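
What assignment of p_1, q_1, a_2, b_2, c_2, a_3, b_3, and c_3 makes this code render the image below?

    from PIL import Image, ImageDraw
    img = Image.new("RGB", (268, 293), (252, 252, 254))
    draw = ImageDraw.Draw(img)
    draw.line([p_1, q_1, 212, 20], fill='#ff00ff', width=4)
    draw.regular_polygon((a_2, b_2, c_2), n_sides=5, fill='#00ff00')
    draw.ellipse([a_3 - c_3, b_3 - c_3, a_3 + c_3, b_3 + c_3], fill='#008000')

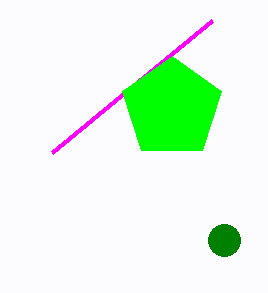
p_1 = 52; q_1 = 152; a_2 = 172; b_2 = 108; c_2 = 52; a_3 = 224; b_3 = 240; c_3 = 16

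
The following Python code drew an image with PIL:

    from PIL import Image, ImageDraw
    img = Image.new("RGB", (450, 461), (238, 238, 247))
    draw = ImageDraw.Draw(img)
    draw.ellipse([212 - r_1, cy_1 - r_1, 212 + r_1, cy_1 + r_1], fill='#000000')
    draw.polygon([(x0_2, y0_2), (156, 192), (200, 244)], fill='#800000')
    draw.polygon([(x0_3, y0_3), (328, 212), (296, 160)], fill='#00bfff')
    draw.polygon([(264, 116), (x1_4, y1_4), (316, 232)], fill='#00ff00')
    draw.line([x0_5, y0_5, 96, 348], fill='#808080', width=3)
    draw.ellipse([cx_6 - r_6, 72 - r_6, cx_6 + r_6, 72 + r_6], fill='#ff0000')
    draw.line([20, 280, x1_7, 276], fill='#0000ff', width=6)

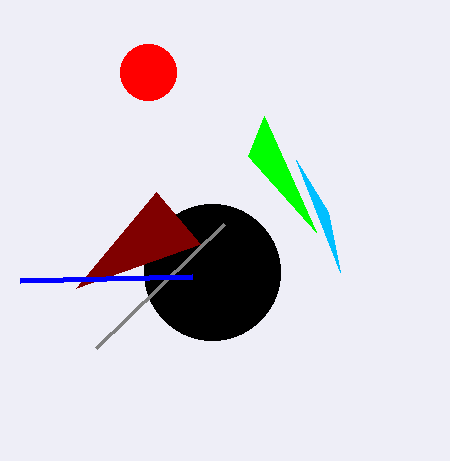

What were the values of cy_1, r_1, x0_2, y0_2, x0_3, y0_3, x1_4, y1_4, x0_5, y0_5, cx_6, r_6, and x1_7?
cy_1 = 272; r_1 = 68; x0_2 = 76; y0_2 = 288; x0_3 = 340; y0_3 = 272; x1_4 = 248; y1_4 = 156; x0_5 = 224; y0_5 = 224; cx_6 = 148; r_6 = 28; x1_7 = 192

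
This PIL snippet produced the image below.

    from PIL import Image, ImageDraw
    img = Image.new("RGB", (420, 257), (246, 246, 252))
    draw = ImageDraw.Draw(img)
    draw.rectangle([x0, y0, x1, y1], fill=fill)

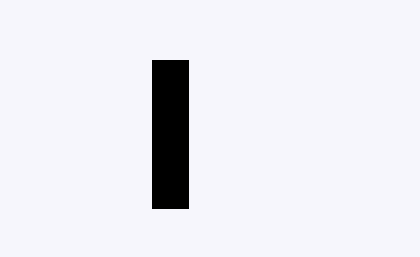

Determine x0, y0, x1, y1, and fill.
x0 = 152; y0 = 60; x1 = 188; y1 = 208; fill = 'black'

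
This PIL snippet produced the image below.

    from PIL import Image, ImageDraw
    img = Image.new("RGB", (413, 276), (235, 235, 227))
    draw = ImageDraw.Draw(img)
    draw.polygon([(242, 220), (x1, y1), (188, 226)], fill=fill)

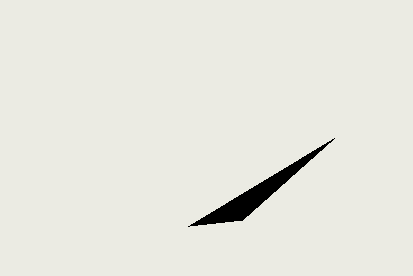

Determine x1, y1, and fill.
x1 = 334
y1 = 138
fill = 'black'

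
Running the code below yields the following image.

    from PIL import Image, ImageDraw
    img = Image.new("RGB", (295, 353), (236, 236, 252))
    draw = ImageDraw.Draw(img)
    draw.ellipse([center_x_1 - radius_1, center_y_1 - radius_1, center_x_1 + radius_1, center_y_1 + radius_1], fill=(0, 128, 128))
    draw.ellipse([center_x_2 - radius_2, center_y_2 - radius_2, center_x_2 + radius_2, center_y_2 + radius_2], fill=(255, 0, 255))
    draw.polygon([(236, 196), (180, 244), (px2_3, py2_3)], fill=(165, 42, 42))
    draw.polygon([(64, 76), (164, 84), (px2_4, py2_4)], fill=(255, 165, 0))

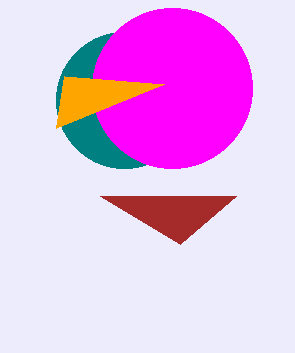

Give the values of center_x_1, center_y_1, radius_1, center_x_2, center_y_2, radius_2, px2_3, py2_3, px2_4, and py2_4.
center_x_1 = 124
center_y_1 = 100
radius_1 = 68
center_x_2 = 172
center_y_2 = 88
radius_2 = 80
px2_3 = 100
py2_3 = 196
px2_4 = 56
py2_4 = 128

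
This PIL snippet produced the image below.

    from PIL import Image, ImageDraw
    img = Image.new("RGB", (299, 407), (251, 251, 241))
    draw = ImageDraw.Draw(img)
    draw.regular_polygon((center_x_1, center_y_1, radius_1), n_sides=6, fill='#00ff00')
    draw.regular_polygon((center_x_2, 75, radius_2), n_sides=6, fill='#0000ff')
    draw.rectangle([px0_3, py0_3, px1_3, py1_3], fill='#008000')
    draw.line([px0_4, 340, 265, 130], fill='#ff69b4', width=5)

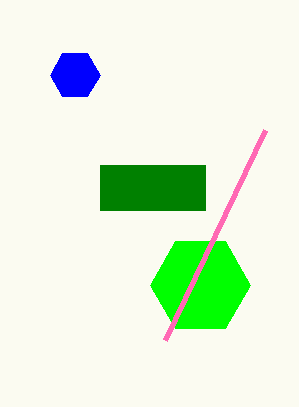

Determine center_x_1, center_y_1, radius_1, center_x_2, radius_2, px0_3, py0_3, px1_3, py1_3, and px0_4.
center_x_1 = 200, center_y_1 = 285, radius_1 = 50, center_x_2 = 75, radius_2 = 25, px0_3 = 100, py0_3 = 165, px1_3 = 205, py1_3 = 210, px0_4 = 165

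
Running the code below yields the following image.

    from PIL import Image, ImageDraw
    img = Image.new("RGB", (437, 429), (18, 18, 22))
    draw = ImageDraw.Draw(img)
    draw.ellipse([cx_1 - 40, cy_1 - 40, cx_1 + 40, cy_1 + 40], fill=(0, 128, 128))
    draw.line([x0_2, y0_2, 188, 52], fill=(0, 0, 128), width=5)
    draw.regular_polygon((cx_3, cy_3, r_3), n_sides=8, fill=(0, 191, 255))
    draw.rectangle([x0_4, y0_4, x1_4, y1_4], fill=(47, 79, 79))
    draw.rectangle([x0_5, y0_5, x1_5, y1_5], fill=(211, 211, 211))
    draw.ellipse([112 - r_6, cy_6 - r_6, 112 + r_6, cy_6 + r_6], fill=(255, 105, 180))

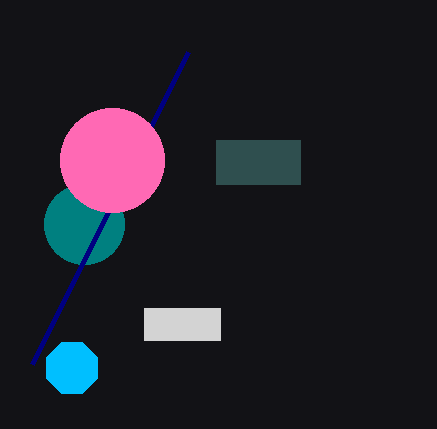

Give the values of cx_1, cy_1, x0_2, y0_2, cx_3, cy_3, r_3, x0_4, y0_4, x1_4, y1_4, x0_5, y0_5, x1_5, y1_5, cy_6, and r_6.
cx_1 = 84; cy_1 = 224; x0_2 = 32; y0_2 = 364; cx_3 = 72; cy_3 = 368; r_3 = 28; x0_4 = 216; y0_4 = 140; x1_4 = 300; y1_4 = 184; x0_5 = 144; y0_5 = 308; x1_5 = 220; y1_5 = 340; cy_6 = 160; r_6 = 52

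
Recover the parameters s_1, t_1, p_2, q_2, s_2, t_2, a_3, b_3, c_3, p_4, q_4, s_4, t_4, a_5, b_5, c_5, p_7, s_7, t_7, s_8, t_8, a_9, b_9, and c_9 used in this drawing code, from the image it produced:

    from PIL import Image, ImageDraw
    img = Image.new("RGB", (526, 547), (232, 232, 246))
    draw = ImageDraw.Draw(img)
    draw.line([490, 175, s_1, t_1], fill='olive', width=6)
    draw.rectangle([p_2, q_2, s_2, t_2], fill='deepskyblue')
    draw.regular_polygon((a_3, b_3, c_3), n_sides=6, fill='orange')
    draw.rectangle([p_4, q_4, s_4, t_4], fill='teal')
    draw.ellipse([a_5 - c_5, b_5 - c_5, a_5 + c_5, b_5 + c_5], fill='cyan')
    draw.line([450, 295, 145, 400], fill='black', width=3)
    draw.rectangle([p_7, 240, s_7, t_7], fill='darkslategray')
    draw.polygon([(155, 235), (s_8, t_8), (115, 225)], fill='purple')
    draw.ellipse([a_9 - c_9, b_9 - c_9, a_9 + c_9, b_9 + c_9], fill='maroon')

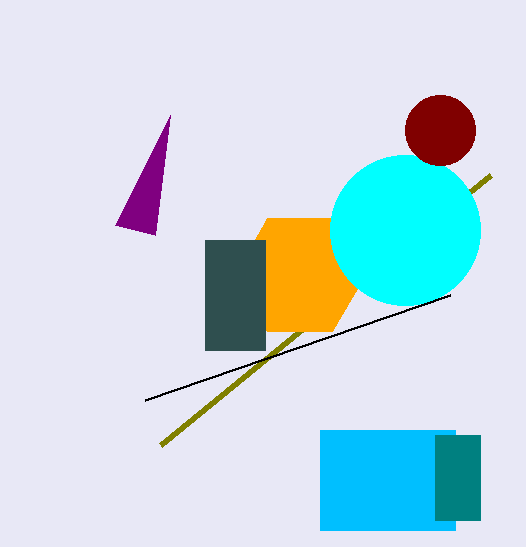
s_1 = 160
t_1 = 445
p_2 = 320
q_2 = 430
s_2 = 455
t_2 = 530
a_3 = 300
b_3 = 275
c_3 = 65
p_4 = 435
q_4 = 435
s_4 = 480
t_4 = 520
a_5 = 405
b_5 = 230
c_5 = 75
p_7 = 205
s_7 = 265
t_7 = 350
s_8 = 170
t_8 = 115
a_9 = 440
b_9 = 130
c_9 = 35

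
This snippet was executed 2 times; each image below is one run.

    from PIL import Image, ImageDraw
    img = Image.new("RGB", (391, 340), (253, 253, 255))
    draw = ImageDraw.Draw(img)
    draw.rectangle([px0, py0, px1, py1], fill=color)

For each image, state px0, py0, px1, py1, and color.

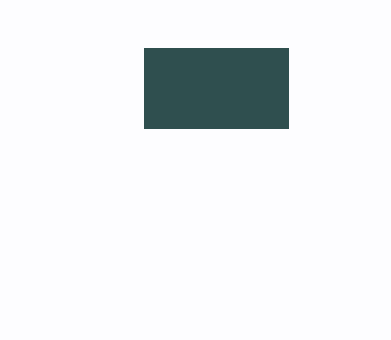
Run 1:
px0 = 144; py0 = 48; px1 = 288; py1 = 128; color = 'darkslategray'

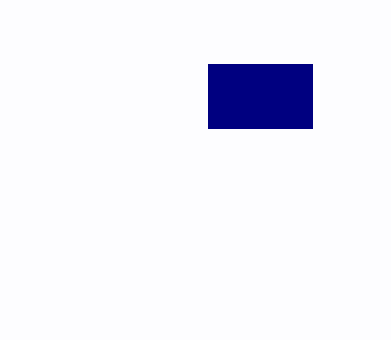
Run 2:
px0 = 208
py0 = 64
px1 = 312
py1 = 128
color = 'navy'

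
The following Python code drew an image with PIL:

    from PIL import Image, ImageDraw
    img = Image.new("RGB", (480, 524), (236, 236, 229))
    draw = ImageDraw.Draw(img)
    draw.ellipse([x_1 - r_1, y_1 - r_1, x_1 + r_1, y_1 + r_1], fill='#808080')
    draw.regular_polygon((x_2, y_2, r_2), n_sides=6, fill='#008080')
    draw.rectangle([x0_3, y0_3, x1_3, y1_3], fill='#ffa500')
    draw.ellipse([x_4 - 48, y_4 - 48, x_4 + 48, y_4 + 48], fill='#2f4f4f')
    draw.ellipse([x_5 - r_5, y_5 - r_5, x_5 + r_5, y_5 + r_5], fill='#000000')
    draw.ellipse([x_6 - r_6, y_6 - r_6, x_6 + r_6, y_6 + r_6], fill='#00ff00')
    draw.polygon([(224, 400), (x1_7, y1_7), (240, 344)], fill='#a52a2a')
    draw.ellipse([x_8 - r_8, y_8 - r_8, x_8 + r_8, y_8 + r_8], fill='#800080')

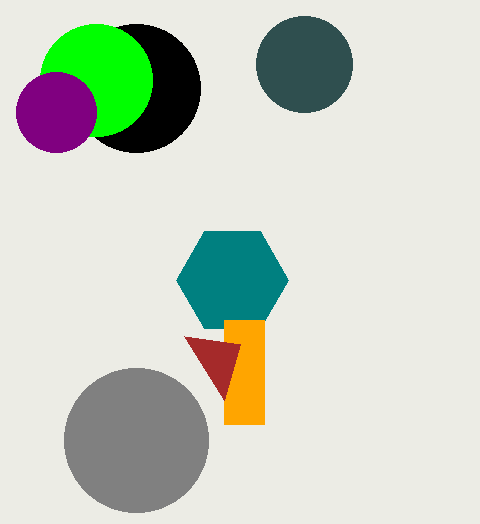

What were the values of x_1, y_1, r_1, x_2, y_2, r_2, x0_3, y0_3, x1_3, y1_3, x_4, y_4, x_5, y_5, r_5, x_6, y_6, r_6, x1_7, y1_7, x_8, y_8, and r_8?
x_1 = 136; y_1 = 440; r_1 = 72; x_2 = 232; y_2 = 280; r_2 = 56; x0_3 = 224; y0_3 = 320; x1_3 = 264; y1_3 = 424; x_4 = 304; y_4 = 64; x_5 = 136; y_5 = 88; r_5 = 64; x_6 = 96; y_6 = 80; r_6 = 56; x1_7 = 184; y1_7 = 336; x_8 = 56; y_8 = 112; r_8 = 40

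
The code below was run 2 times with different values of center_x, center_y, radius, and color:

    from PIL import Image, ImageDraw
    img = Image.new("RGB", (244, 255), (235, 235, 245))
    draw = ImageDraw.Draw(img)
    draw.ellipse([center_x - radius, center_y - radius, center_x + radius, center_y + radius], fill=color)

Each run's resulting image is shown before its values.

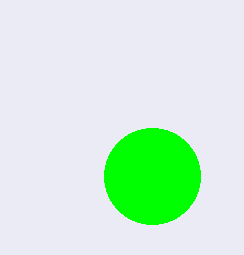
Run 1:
center_x = 152; center_y = 176; radius = 48; color = 'lime'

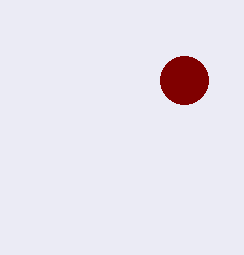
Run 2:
center_x = 184
center_y = 80
radius = 24
color = 'maroon'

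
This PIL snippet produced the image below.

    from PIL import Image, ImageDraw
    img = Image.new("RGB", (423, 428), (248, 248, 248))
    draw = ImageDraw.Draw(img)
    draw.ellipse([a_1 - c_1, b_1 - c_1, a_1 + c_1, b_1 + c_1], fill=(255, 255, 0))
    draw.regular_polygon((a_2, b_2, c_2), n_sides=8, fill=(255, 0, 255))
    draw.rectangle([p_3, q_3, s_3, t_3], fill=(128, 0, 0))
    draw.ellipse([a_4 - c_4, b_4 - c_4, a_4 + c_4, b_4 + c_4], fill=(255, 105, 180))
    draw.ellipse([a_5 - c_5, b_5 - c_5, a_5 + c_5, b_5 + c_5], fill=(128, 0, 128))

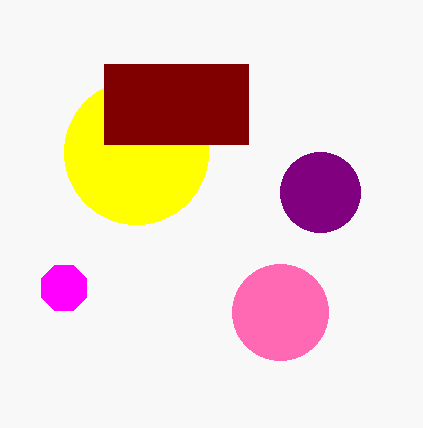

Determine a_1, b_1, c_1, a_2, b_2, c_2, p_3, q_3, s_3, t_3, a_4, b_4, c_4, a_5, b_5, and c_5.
a_1 = 136
b_1 = 152
c_1 = 72
a_2 = 64
b_2 = 288
c_2 = 24
p_3 = 104
q_3 = 64
s_3 = 248
t_3 = 144
a_4 = 280
b_4 = 312
c_4 = 48
a_5 = 320
b_5 = 192
c_5 = 40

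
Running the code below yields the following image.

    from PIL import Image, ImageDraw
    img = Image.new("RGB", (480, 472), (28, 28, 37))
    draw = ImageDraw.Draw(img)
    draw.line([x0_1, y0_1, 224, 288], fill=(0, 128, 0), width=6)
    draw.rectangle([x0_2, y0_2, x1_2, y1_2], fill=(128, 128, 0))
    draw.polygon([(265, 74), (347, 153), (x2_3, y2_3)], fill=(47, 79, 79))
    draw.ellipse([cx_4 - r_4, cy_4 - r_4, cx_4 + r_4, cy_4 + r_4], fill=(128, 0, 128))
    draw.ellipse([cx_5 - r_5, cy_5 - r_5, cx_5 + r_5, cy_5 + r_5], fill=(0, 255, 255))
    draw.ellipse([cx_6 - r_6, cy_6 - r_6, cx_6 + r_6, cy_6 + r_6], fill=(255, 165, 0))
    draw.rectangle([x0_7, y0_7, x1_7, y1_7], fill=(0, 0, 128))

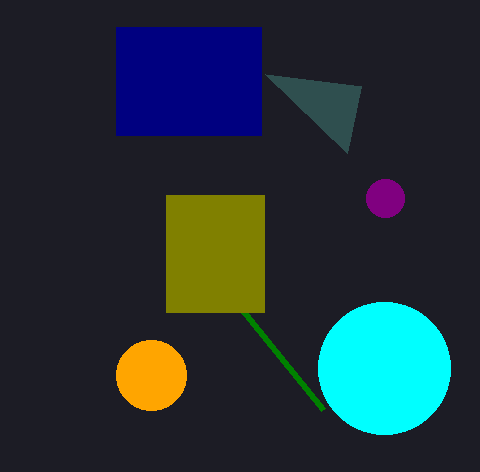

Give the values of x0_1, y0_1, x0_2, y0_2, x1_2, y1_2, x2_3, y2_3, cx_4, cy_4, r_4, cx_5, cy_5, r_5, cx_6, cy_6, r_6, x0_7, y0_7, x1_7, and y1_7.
x0_1 = 323; y0_1 = 410; x0_2 = 166; y0_2 = 195; x1_2 = 264; y1_2 = 312; x2_3 = 361; y2_3 = 86; cx_4 = 385; cy_4 = 198; r_4 = 19; cx_5 = 384; cy_5 = 368; r_5 = 66; cx_6 = 151; cy_6 = 375; r_6 = 35; x0_7 = 116; y0_7 = 27; x1_7 = 261; y1_7 = 135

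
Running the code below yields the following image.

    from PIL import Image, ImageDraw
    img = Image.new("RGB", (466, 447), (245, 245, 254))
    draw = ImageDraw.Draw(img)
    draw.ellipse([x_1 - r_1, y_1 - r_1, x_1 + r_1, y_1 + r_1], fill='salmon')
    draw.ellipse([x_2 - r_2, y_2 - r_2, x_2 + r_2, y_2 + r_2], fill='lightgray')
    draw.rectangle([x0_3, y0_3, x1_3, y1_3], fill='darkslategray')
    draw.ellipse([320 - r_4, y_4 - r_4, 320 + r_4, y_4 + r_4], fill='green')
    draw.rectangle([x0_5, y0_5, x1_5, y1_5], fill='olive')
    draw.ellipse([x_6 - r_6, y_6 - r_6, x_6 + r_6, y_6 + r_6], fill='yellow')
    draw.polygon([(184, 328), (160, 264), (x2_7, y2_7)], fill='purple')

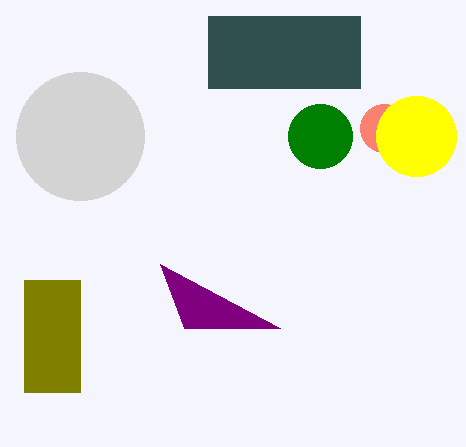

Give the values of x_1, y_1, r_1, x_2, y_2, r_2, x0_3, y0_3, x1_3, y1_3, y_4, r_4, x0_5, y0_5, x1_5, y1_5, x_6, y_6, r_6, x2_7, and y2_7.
x_1 = 384; y_1 = 128; r_1 = 24; x_2 = 80; y_2 = 136; r_2 = 64; x0_3 = 208; y0_3 = 16; x1_3 = 360; y1_3 = 88; y_4 = 136; r_4 = 32; x0_5 = 24; y0_5 = 280; x1_5 = 80; y1_5 = 392; x_6 = 416; y_6 = 136; r_6 = 40; x2_7 = 280; y2_7 = 328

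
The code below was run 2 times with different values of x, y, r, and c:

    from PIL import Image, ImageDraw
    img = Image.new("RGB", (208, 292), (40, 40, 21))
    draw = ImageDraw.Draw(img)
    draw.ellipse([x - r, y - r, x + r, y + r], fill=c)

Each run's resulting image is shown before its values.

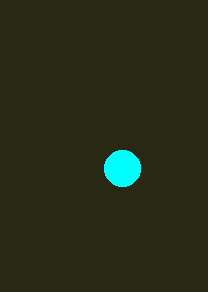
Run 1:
x = 122
y = 168
r = 18
c = 'cyan'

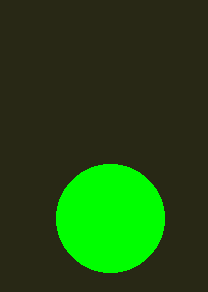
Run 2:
x = 110, y = 218, r = 54, c = 'lime'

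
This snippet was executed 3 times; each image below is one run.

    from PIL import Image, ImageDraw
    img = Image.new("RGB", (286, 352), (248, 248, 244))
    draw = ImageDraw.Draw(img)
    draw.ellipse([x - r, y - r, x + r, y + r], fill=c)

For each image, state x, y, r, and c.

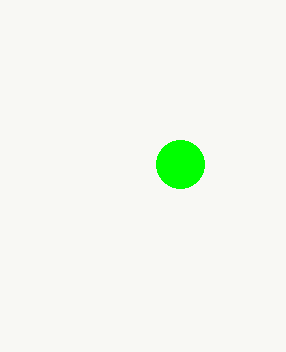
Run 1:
x = 180, y = 164, r = 24, c = 'lime'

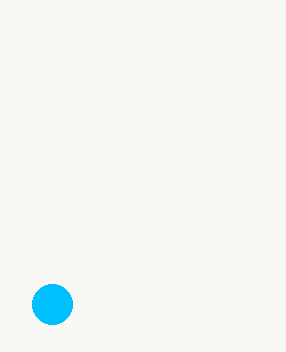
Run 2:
x = 52; y = 304; r = 20; c = 'deepskyblue'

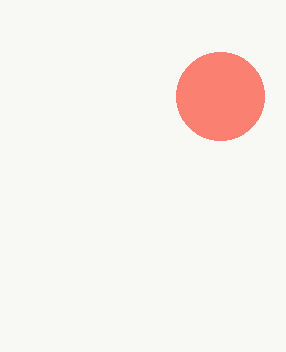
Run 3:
x = 220
y = 96
r = 44
c = 'salmon'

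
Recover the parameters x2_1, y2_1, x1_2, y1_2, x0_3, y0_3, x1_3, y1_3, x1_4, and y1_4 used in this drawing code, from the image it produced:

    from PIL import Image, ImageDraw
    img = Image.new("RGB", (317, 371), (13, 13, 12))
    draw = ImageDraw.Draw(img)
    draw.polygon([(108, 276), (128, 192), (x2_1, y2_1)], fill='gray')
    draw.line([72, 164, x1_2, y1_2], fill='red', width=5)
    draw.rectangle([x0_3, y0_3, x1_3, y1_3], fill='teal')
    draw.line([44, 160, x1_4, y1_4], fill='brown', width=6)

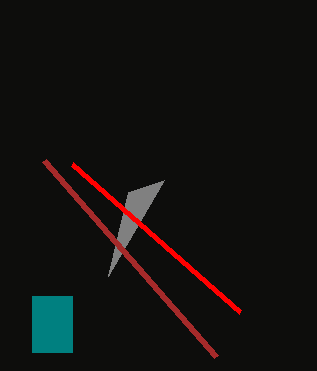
x2_1 = 164
y2_1 = 180
x1_2 = 240
y1_2 = 312
x0_3 = 32
y0_3 = 296
x1_3 = 72
y1_3 = 352
x1_4 = 216
y1_4 = 356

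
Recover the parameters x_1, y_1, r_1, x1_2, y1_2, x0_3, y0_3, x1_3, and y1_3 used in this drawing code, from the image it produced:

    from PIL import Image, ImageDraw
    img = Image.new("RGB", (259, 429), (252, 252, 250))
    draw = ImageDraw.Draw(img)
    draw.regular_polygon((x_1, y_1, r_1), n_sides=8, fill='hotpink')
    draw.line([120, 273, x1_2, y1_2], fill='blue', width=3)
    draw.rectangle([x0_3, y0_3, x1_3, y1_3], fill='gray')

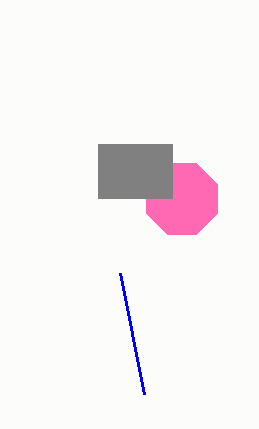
x_1 = 182
y_1 = 199
r_1 = 38
x1_2 = 144
y1_2 = 394
x0_3 = 98
y0_3 = 144
x1_3 = 172
y1_3 = 198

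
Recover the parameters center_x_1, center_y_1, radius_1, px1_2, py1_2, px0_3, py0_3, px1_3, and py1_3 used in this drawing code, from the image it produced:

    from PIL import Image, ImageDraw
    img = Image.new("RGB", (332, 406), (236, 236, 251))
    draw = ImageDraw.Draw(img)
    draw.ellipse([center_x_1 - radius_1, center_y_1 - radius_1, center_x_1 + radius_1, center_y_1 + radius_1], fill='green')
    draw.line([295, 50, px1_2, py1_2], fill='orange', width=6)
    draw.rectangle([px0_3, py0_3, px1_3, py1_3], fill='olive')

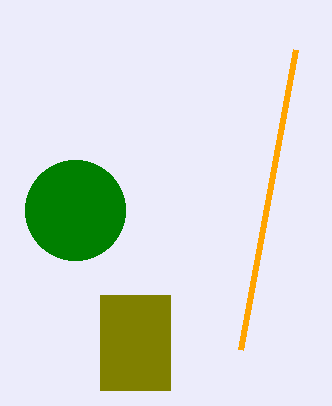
center_x_1 = 75; center_y_1 = 210; radius_1 = 50; px1_2 = 240; py1_2 = 350; px0_3 = 100; py0_3 = 295; px1_3 = 170; py1_3 = 390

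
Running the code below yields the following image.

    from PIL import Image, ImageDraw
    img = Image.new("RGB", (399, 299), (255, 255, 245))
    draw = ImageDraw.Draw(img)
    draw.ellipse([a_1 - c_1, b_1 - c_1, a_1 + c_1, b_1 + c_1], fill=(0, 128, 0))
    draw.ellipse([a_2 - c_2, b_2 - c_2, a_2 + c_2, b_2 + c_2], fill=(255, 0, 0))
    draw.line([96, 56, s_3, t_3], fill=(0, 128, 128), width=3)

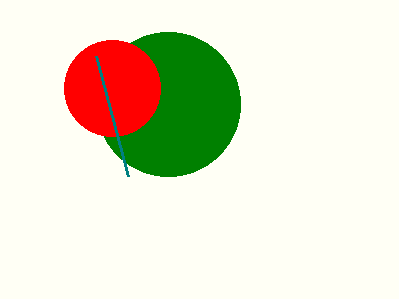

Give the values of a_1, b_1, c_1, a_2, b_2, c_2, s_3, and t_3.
a_1 = 168; b_1 = 104; c_1 = 72; a_2 = 112; b_2 = 88; c_2 = 48; s_3 = 128; t_3 = 176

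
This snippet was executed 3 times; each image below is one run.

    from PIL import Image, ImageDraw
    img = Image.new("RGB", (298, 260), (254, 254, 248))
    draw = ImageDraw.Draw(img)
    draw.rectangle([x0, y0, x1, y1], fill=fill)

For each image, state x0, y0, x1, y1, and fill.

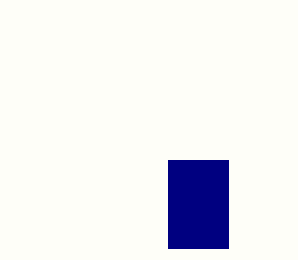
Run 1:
x0 = 168; y0 = 160; x1 = 228; y1 = 248; fill = 'navy'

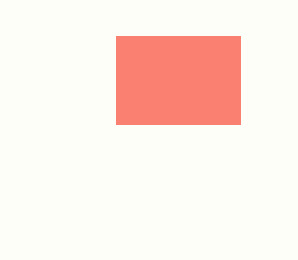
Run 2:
x0 = 116, y0 = 36, x1 = 240, y1 = 124, fill = 'salmon'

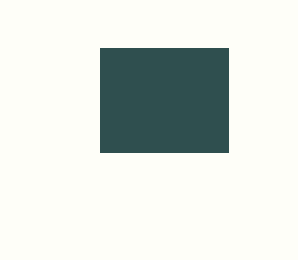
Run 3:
x0 = 100; y0 = 48; x1 = 228; y1 = 152; fill = 'darkslategray'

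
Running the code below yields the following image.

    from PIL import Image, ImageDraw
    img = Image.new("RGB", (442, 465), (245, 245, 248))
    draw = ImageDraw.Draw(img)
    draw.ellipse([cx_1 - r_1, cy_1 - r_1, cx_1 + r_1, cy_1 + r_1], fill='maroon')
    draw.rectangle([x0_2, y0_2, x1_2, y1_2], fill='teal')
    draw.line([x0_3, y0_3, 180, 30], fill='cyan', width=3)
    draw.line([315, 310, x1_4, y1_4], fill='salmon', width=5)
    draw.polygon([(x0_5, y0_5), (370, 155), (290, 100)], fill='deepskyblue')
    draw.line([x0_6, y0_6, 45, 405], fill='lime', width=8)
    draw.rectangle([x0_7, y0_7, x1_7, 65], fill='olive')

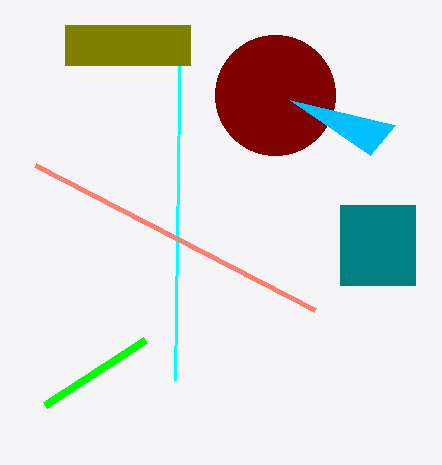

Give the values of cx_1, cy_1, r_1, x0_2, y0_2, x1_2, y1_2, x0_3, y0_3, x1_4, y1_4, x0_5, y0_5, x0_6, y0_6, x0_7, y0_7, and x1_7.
cx_1 = 275
cy_1 = 95
r_1 = 60
x0_2 = 340
y0_2 = 205
x1_2 = 415
y1_2 = 285
x0_3 = 175
y0_3 = 380
x1_4 = 35
y1_4 = 165
x0_5 = 395
y0_5 = 125
x0_6 = 145
y0_6 = 340
x0_7 = 65
y0_7 = 25
x1_7 = 190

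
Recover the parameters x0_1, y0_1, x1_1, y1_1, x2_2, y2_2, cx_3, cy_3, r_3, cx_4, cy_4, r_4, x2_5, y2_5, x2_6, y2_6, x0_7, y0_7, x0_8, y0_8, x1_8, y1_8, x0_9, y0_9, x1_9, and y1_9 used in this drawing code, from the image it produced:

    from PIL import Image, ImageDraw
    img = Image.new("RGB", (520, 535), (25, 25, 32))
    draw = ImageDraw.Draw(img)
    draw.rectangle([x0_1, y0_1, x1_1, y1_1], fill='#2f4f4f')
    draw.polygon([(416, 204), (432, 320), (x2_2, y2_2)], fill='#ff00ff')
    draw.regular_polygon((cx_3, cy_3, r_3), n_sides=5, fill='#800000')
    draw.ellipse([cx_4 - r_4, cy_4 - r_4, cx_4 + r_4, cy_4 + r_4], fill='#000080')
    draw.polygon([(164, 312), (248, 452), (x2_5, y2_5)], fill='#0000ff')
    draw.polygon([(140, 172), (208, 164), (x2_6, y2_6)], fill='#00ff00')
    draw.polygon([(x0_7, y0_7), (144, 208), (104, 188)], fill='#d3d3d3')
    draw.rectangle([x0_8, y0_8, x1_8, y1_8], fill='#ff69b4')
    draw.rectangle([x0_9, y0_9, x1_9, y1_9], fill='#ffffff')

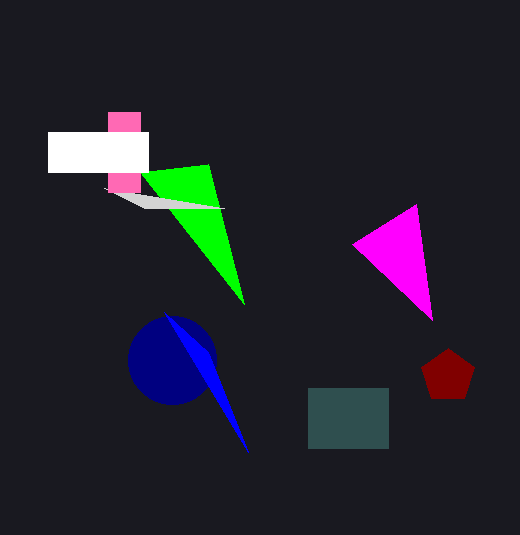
x0_1 = 308; y0_1 = 388; x1_1 = 388; y1_1 = 448; x2_2 = 352; y2_2 = 244; cx_3 = 448; cy_3 = 376; r_3 = 28; cx_4 = 172; cy_4 = 360; r_4 = 44; x2_5 = 208; y2_5 = 352; x2_6 = 244; y2_6 = 304; x0_7 = 224; y0_7 = 208; x0_8 = 108; y0_8 = 112; x1_8 = 140; y1_8 = 192; x0_9 = 48; y0_9 = 132; x1_9 = 148; y1_9 = 172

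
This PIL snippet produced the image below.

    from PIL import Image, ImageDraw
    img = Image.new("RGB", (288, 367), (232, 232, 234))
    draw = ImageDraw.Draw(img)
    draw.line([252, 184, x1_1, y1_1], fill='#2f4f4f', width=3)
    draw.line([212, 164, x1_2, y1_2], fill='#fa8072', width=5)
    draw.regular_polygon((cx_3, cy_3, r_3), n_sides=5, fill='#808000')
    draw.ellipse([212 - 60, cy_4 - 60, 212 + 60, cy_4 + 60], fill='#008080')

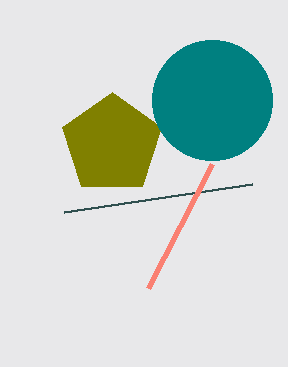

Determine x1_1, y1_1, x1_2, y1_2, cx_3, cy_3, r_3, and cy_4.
x1_1 = 64, y1_1 = 212, x1_2 = 148, y1_2 = 288, cx_3 = 112, cy_3 = 144, r_3 = 52, cy_4 = 100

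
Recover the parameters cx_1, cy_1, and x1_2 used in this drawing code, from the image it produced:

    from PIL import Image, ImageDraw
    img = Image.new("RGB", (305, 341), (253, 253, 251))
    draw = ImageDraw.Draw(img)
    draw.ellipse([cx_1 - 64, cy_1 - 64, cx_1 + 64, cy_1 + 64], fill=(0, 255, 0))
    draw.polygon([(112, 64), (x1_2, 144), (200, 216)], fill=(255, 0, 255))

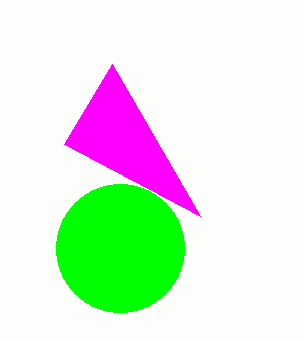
cx_1 = 120
cy_1 = 248
x1_2 = 64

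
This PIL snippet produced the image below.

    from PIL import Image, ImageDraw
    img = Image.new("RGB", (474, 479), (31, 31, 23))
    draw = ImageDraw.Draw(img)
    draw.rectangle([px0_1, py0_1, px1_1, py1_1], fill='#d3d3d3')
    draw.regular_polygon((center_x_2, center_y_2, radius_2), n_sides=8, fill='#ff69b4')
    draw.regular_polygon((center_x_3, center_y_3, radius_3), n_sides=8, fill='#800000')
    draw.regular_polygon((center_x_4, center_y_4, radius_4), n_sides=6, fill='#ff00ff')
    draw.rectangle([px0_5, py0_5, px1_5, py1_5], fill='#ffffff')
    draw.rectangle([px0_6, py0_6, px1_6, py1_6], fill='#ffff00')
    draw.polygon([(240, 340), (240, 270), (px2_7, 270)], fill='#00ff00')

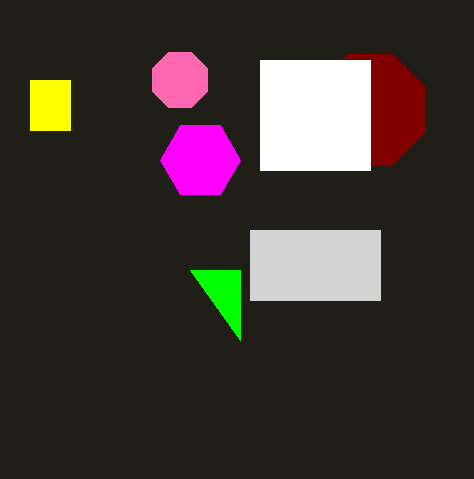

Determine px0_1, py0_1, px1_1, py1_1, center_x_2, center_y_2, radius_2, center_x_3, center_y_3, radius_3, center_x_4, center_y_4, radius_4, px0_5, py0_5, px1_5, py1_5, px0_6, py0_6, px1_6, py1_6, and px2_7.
px0_1 = 250, py0_1 = 230, px1_1 = 380, py1_1 = 300, center_x_2 = 180, center_y_2 = 80, radius_2 = 30, center_x_3 = 370, center_y_3 = 110, radius_3 = 60, center_x_4 = 200, center_y_4 = 160, radius_4 = 40, px0_5 = 260, py0_5 = 60, px1_5 = 370, py1_5 = 170, px0_6 = 30, py0_6 = 80, px1_6 = 70, py1_6 = 130, px2_7 = 190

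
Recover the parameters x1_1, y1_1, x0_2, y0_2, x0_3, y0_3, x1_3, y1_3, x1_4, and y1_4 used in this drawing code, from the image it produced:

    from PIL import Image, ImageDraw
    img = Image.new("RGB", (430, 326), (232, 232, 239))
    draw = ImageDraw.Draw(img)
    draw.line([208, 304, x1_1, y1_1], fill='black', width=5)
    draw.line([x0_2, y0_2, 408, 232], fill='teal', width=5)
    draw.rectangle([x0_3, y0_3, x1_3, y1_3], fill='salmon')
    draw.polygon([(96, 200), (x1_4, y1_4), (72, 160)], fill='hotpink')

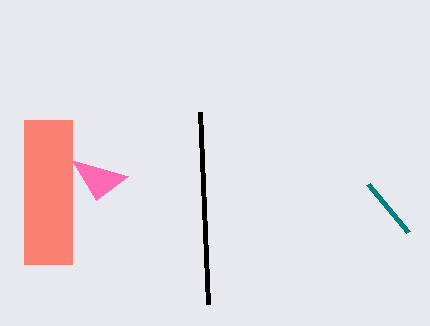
x1_1 = 200, y1_1 = 112, x0_2 = 368, y0_2 = 184, x0_3 = 24, y0_3 = 120, x1_3 = 72, y1_3 = 264, x1_4 = 128, y1_4 = 176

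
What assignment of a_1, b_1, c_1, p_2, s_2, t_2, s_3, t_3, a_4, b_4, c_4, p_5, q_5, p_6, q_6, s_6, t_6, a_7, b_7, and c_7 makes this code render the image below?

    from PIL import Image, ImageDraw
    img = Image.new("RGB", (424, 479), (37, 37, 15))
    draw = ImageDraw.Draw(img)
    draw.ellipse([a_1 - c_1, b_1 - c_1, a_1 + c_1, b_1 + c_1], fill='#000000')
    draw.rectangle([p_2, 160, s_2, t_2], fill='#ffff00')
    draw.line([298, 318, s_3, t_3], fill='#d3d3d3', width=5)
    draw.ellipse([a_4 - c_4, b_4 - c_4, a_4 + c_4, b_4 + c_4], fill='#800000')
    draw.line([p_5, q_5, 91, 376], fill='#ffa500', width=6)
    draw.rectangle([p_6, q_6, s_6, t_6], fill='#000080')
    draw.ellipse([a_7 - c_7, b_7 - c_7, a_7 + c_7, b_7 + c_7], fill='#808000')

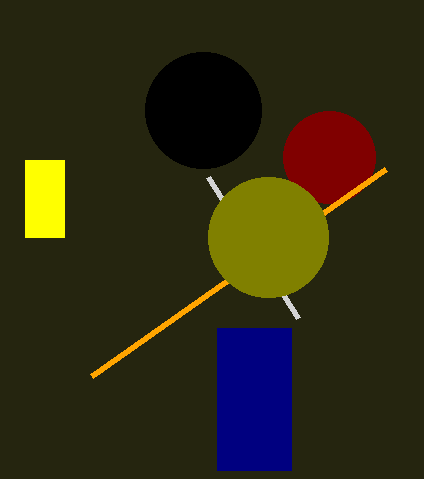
a_1 = 203; b_1 = 110; c_1 = 58; p_2 = 25; s_2 = 64; t_2 = 237; s_3 = 208; t_3 = 177; a_4 = 329; b_4 = 157; c_4 = 46; p_5 = 385; q_5 = 169; p_6 = 217; q_6 = 328; s_6 = 291; t_6 = 470; a_7 = 268; b_7 = 237; c_7 = 60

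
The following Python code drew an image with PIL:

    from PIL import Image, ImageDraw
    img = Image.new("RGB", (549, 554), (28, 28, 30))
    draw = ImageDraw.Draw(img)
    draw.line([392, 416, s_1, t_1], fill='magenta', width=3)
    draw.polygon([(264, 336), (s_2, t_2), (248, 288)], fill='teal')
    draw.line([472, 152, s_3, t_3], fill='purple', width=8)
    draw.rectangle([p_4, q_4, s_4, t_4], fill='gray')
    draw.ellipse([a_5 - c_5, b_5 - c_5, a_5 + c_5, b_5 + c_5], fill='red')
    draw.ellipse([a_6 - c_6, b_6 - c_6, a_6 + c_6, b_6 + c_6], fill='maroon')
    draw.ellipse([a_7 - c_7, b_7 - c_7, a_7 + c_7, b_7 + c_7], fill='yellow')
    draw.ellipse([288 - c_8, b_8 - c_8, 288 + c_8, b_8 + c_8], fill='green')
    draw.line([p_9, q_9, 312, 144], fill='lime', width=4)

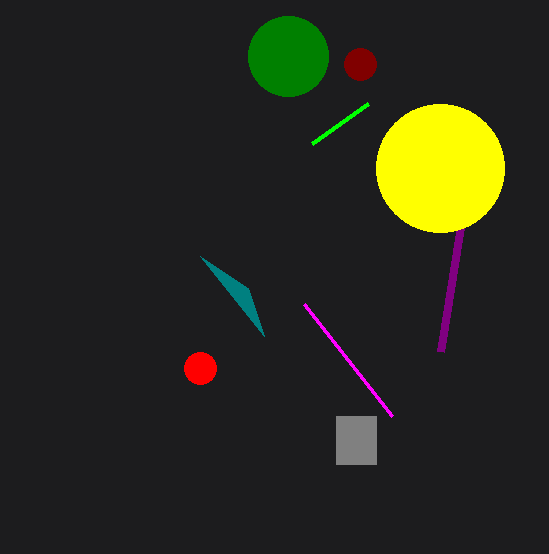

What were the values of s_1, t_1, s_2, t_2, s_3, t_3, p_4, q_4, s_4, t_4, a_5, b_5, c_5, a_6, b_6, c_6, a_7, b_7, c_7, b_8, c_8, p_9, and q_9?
s_1 = 304; t_1 = 304; s_2 = 200; t_2 = 256; s_3 = 440; t_3 = 352; p_4 = 336; q_4 = 416; s_4 = 376; t_4 = 464; a_5 = 200; b_5 = 368; c_5 = 16; a_6 = 360; b_6 = 64; c_6 = 16; a_7 = 440; b_7 = 168; c_7 = 64; b_8 = 56; c_8 = 40; p_9 = 368; q_9 = 104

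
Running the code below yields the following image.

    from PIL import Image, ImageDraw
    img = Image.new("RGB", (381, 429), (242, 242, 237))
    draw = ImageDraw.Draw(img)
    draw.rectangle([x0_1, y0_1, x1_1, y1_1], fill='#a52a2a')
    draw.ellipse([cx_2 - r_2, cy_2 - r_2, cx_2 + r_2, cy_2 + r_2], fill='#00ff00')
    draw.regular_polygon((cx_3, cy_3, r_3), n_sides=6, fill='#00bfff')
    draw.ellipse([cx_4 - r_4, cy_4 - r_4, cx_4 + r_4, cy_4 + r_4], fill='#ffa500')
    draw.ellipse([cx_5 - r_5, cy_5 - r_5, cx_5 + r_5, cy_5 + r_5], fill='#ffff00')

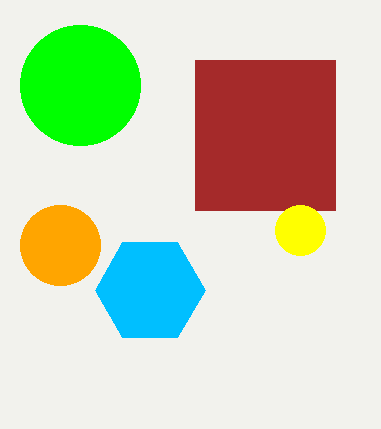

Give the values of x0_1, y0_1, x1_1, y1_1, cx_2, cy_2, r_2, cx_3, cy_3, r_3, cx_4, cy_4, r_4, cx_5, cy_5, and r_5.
x0_1 = 195; y0_1 = 60; x1_1 = 335; y1_1 = 210; cx_2 = 80; cy_2 = 85; r_2 = 60; cx_3 = 150; cy_3 = 290; r_3 = 55; cx_4 = 60; cy_4 = 245; r_4 = 40; cx_5 = 300; cy_5 = 230; r_5 = 25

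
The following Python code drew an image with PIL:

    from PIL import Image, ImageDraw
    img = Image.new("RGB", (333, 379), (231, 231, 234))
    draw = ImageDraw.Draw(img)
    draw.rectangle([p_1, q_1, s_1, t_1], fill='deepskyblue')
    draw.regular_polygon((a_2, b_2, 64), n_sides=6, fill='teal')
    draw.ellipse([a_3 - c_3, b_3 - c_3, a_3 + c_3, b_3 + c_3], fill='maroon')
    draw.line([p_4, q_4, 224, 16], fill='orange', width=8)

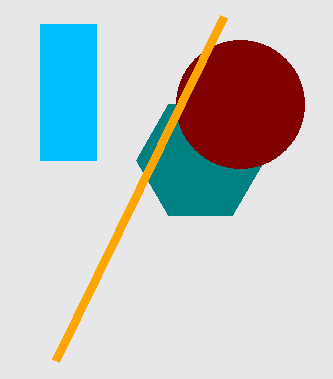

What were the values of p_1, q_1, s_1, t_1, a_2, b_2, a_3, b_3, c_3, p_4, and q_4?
p_1 = 40; q_1 = 24; s_1 = 96; t_1 = 160; a_2 = 200; b_2 = 160; a_3 = 240; b_3 = 104; c_3 = 64; p_4 = 56; q_4 = 360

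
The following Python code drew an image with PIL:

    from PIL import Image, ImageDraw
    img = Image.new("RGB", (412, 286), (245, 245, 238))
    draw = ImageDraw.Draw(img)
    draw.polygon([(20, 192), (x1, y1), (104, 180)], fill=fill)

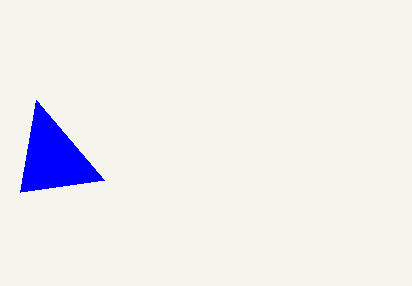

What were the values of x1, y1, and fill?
x1 = 36; y1 = 100; fill = 'blue'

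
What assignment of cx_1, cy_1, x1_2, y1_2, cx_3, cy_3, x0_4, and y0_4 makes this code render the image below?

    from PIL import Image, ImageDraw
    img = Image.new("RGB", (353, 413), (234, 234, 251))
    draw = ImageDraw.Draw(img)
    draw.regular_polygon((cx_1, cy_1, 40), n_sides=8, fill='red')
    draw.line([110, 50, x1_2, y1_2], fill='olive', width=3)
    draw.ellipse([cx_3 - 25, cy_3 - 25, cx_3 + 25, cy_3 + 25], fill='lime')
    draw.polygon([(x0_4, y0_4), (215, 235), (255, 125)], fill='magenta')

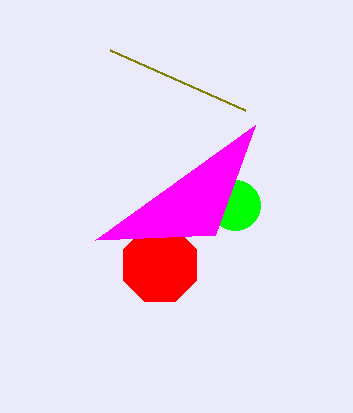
cx_1 = 160, cy_1 = 265, x1_2 = 245, y1_2 = 110, cx_3 = 235, cy_3 = 205, x0_4 = 95, y0_4 = 240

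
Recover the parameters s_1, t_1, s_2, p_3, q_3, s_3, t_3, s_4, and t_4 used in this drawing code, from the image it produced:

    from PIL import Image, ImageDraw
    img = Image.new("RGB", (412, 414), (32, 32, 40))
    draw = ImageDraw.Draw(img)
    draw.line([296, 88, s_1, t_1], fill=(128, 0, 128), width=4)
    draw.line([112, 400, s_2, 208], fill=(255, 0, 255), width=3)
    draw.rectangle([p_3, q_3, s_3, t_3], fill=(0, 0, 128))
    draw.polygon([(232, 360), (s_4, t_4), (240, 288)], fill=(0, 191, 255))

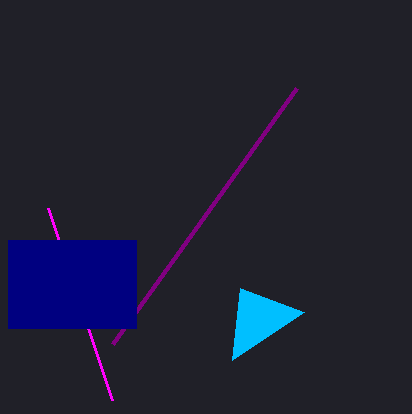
s_1 = 112; t_1 = 344; s_2 = 48; p_3 = 8; q_3 = 240; s_3 = 136; t_3 = 328; s_4 = 304; t_4 = 312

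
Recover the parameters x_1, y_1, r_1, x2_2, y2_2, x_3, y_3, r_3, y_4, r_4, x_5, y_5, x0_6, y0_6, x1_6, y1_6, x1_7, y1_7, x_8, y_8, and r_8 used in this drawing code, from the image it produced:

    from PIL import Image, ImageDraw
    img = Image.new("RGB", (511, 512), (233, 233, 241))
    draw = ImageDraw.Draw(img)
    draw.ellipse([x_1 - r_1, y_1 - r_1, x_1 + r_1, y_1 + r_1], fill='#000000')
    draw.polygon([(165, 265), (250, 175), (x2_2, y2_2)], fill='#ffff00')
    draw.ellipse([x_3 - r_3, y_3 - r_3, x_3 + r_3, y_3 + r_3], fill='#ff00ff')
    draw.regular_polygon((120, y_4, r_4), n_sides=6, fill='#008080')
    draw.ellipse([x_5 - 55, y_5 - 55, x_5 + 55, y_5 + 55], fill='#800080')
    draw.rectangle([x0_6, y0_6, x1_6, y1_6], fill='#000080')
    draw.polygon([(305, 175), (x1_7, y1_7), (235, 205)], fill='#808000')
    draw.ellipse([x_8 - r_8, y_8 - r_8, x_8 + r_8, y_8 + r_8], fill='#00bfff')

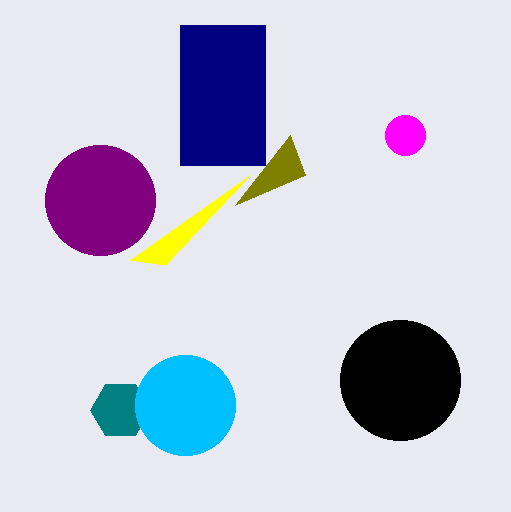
x_1 = 400; y_1 = 380; r_1 = 60; x2_2 = 130; y2_2 = 260; x_3 = 405; y_3 = 135; r_3 = 20; y_4 = 410; r_4 = 30; x_5 = 100; y_5 = 200; x0_6 = 180; y0_6 = 25; x1_6 = 265; y1_6 = 165; x1_7 = 290; y1_7 = 135; x_8 = 185; y_8 = 405; r_8 = 50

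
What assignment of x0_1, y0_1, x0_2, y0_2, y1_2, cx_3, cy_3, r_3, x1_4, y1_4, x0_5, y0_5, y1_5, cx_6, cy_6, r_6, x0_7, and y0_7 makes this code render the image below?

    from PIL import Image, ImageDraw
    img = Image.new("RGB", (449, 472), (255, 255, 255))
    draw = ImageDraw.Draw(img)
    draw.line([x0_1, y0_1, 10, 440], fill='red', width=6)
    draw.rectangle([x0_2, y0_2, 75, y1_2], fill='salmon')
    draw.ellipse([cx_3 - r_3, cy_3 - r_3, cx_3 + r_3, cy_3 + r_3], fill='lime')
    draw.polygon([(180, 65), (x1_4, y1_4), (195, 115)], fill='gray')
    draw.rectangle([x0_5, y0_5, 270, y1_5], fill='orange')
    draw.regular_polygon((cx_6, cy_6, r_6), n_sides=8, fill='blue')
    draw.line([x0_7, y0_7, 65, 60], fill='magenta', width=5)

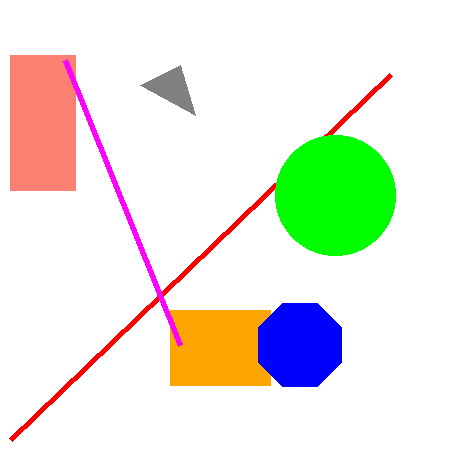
x0_1 = 390, y0_1 = 75, x0_2 = 10, y0_2 = 55, y1_2 = 190, cx_3 = 335, cy_3 = 195, r_3 = 60, x1_4 = 140, y1_4 = 85, x0_5 = 170, y0_5 = 310, y1_5 = 385, cx_6 = 300, cy_6 = 345, r_6 = 45, x0_7 = 180, y0_7 = 345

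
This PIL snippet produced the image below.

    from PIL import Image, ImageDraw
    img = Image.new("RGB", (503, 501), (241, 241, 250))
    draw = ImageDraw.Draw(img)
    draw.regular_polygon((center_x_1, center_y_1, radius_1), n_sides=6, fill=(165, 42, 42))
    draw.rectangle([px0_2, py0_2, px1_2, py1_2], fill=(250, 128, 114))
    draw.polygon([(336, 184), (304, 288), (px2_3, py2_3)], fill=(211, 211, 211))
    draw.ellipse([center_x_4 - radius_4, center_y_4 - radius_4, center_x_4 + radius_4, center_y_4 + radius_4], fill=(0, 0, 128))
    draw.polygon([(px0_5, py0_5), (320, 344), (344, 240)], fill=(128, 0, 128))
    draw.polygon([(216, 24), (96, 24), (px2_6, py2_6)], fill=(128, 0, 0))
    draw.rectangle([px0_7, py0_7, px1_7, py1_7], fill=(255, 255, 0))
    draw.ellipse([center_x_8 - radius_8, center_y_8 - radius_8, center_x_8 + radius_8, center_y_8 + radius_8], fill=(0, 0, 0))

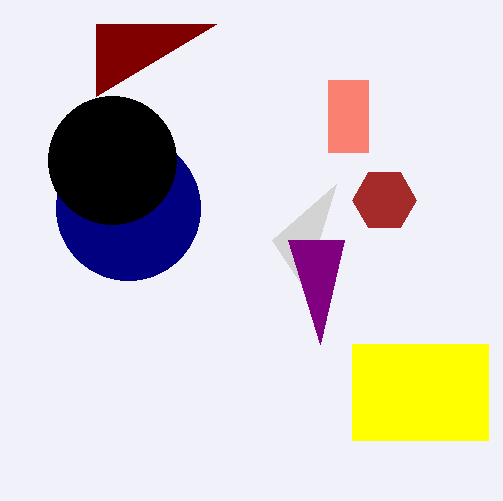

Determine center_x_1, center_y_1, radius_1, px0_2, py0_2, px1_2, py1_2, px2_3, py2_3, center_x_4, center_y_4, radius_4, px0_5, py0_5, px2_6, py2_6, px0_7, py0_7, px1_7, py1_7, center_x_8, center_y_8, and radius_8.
center_x_1 = 384; center_y_1 = 200; radius_1 = 32; px0_2 = 328; py0_2 = 80; px1_2 = 368; py1_2 = 152; px2_3 = 272; py2_3 = 240; center_x_4 = 128; center_y_4 = 208; radius_4 = 72; px0_5 = 288; py0_5 = 240; px2_6 = 96; py2_6 = 96; px0_7 = 352; py0_7 = 344; px1_7 = 488; py1_7 = 440; center_x_8 = 112; center_y_8 = 160; radius_8 = 64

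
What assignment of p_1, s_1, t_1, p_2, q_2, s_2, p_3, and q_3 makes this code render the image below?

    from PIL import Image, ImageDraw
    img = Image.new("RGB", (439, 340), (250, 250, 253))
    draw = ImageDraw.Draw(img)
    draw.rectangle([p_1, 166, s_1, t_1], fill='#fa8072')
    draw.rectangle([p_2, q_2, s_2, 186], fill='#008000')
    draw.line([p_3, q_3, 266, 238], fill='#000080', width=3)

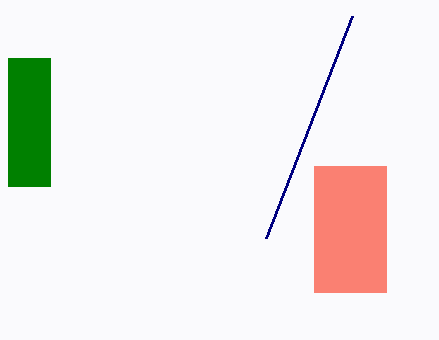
p_1 = 314; s_1 = 386; t_1 = 292; p_2 = 8; q_2 = 58; s_2 = 50; p_3 = 352; q_3 = 16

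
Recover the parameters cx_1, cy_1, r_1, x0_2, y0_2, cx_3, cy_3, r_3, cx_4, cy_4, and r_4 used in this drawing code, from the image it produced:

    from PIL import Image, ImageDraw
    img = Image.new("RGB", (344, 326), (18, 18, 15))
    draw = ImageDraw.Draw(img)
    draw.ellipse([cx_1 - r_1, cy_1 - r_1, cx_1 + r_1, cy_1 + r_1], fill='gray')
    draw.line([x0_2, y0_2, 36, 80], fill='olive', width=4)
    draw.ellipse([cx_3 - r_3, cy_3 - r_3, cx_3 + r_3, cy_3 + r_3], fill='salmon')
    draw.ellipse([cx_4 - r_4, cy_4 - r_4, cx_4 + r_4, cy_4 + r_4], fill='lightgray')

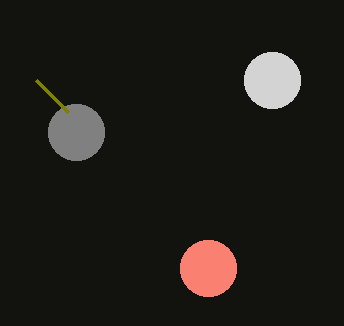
cx_1 = 76
cy_1 = 132
r_1 = 28
x0_2 = 68
y0_2 = 112
cx_3 = 208
cy_3 = 268
r_3 = 28
cx_4 = 272
cy_4 = 80
r_4 = 28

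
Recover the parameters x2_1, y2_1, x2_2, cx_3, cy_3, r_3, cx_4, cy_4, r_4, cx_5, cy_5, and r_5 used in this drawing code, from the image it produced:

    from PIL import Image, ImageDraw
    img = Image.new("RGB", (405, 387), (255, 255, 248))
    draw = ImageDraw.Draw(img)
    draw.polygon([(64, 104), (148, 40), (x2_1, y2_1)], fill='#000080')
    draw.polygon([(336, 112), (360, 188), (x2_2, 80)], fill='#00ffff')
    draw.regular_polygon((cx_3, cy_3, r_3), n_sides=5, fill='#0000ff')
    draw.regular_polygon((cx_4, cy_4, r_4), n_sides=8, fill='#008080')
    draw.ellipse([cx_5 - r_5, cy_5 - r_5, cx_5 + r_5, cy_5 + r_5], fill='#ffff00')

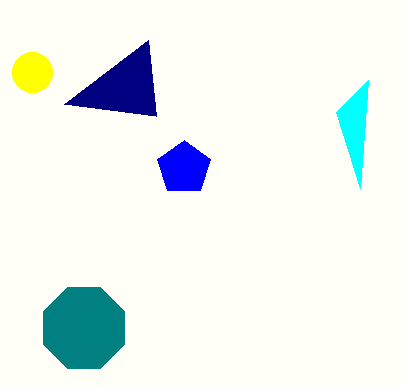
x2_1 = 156
y2_1 = 116
x2_2 = 368
cx_3 = 184
cy_3 = 168
r_3 = 28
cx_4 = 84
cy_4 = 328
r_4 = 44
cx_5 = 32
cy_5 = 72
r_5 = 20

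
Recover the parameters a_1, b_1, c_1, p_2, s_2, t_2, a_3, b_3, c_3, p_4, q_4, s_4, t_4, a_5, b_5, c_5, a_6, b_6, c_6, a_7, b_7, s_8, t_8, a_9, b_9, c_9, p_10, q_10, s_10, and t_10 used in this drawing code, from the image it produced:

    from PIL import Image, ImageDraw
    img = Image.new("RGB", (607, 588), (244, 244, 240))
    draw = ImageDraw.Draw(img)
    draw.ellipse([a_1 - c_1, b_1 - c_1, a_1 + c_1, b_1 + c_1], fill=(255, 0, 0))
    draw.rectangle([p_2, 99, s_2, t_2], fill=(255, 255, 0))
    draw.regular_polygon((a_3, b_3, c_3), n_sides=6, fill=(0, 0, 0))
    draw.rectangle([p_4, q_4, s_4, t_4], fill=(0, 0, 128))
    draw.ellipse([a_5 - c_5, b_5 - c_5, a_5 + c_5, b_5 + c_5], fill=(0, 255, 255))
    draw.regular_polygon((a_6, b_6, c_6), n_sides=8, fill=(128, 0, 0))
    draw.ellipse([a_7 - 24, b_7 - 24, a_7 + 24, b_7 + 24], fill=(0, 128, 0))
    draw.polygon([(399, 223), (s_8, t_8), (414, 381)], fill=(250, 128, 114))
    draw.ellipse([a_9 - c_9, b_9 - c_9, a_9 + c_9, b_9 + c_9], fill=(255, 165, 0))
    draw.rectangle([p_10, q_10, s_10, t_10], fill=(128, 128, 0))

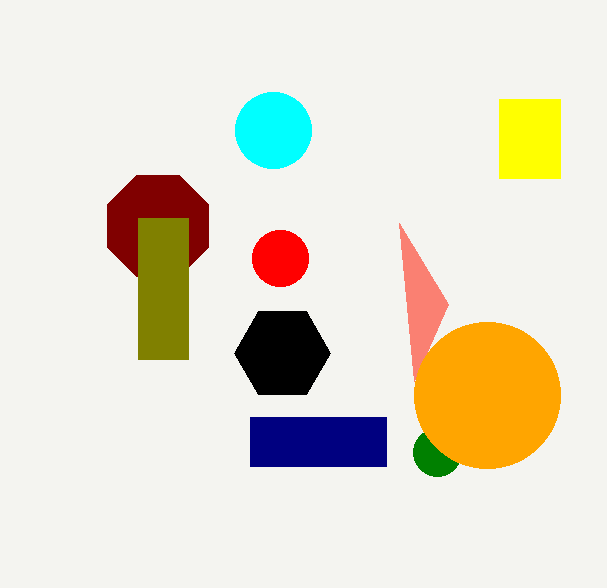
a_1 = 280; b_1 = 258; c_1 = 28; p_2 = 499; s_2 = 560; t_2 = 178; a_3 = 282; b_3 = 353; c_3 = 48; p_4 = 250; q_4 = 417; s_4 = 386; t_4 = 466; a_5 = 273; b_5 = 130; c_5 = 38; a_6 = 158; b_6 = 226; c_6 = 55; a_7 = 437; b_7 = 452; s_8 = 448; t_8 = 304; a_9 = 487; b_9 = 395; c_9 = 73; p_10 = 138; q_10 = 218; s_10 = 188; t_10 = 359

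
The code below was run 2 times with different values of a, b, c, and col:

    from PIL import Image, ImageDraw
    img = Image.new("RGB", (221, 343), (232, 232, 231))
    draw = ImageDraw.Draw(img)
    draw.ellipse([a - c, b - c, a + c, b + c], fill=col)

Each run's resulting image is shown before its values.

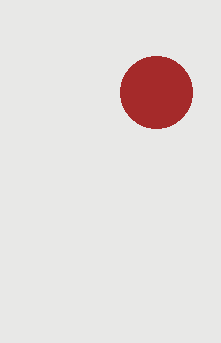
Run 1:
a = 156; b = 92; c = 36; col = 'brown'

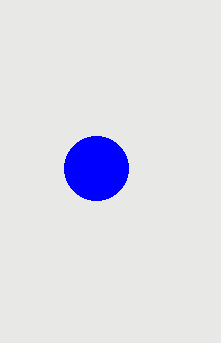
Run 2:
a = 96
b = 168
c = 32
col = 'blue'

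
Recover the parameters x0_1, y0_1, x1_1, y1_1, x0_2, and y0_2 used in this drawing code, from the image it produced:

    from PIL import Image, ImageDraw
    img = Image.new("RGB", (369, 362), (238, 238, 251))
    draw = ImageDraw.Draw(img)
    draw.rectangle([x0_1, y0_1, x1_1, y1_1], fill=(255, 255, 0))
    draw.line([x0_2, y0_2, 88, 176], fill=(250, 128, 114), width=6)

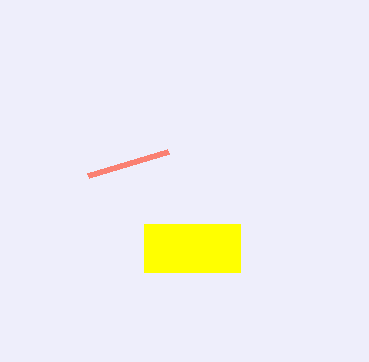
x0_1 = 144; y0_1 = 224; x1_1 = 240; y1_1 = 272; x0_2 = 168; y0_2 = 152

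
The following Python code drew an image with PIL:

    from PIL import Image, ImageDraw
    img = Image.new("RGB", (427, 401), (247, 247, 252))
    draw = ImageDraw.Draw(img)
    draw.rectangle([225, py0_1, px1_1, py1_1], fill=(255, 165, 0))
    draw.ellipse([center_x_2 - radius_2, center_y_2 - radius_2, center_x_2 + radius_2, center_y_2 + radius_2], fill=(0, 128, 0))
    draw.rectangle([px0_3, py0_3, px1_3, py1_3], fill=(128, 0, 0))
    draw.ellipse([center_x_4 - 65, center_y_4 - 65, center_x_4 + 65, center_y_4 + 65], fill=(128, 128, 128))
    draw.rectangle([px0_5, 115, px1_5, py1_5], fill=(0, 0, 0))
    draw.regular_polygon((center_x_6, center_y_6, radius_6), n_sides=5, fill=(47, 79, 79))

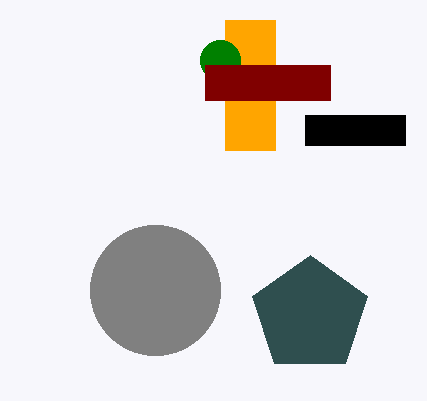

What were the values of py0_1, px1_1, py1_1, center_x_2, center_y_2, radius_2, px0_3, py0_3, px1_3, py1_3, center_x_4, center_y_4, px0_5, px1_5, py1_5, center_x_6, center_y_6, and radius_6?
py0_1 = 20, px1_1 = 275, py1_1 = 150, center_x_2 = 220, center_y_2 = 60, radius_2 = 20, px0_3 = 205, py0_3 = 65, px1_3 = 330, py1_3 = 100, center_x_4 = 155, center_y_4 = 290, px0_5 = 305, px1_5 = 405, py1_5 = 145, center_x_6 = 310, center_y_6 = 315, radius_6 = 60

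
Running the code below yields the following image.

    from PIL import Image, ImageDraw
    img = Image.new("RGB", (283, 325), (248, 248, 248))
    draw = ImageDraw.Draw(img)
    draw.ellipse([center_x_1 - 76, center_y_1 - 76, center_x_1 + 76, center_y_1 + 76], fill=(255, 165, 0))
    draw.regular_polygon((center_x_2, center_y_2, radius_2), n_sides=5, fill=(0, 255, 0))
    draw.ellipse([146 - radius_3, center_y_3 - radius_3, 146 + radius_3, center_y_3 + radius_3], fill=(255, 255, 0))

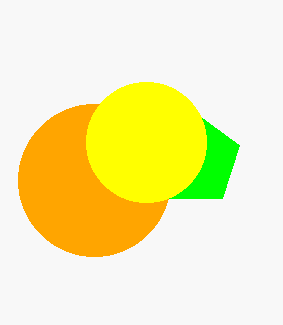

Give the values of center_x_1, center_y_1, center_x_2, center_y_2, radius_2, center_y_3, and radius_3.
center_x_1 = 94; center_y_1 = 180; center_x_2 = 194; center_y_2 = 160; radius_2 = 48; center_y_3 = 142; radius_3 = 60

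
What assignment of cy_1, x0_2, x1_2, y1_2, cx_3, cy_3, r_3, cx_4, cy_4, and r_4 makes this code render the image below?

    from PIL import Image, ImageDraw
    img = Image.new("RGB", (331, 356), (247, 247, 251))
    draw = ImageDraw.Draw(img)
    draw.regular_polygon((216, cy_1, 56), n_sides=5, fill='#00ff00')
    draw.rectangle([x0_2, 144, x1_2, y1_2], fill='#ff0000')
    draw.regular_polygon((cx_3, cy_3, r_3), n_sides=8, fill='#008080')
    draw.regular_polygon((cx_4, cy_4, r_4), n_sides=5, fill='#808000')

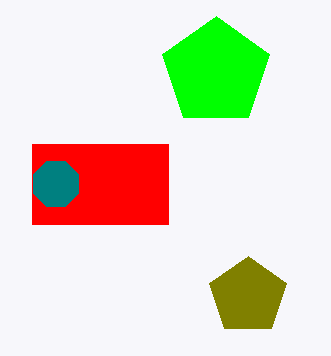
cy_1 = 72; x0_2 = 32; x1_2 = 168; y1_2 = 224; cx_3 = 56; cy_3 = 184; r_3 = 24; cx_4 = 248; cy_4 = 296; r_4 = 40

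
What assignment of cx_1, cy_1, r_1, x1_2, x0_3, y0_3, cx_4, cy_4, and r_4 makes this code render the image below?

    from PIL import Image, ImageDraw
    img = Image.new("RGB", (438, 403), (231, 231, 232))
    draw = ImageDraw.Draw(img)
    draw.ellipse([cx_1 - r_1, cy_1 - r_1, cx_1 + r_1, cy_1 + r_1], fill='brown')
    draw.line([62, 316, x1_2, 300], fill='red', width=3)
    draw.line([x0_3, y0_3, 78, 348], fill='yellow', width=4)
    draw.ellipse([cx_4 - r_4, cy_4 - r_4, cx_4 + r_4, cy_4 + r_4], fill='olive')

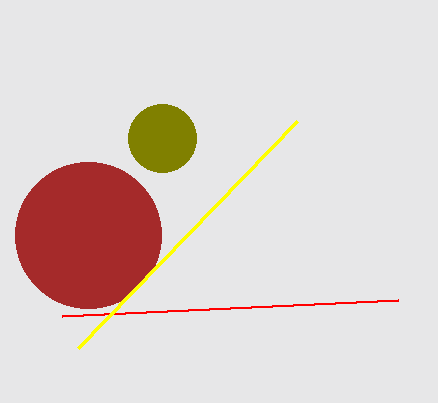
cx_1 = 88
cy_1 = 235
r_1 = 73
x1_2 = 398
x0_3 = 297
y0_3 = 121
cx_4 = 162
cy_4 = 138
r_4 = 34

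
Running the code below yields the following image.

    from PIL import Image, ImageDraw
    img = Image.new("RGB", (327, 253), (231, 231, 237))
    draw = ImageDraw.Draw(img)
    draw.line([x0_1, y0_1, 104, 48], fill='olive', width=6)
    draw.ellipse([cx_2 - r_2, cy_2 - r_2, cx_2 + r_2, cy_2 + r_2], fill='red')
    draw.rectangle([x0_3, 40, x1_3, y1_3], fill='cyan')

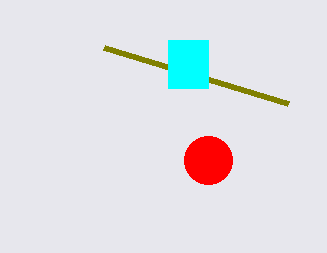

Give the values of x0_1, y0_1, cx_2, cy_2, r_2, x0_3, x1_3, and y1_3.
x0_1 = 288, y0_1 = 104, cx_2 = 208, cy_2 = 160, r_2 = 24, x0_3 = 168, x1_3 = 208, y1_3 = 88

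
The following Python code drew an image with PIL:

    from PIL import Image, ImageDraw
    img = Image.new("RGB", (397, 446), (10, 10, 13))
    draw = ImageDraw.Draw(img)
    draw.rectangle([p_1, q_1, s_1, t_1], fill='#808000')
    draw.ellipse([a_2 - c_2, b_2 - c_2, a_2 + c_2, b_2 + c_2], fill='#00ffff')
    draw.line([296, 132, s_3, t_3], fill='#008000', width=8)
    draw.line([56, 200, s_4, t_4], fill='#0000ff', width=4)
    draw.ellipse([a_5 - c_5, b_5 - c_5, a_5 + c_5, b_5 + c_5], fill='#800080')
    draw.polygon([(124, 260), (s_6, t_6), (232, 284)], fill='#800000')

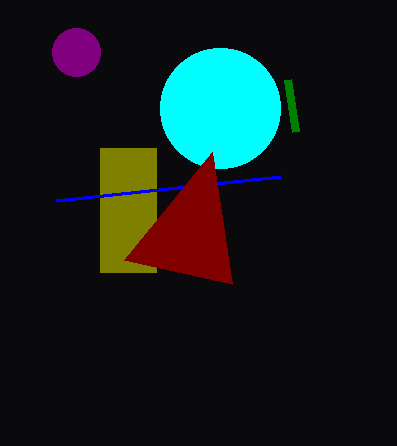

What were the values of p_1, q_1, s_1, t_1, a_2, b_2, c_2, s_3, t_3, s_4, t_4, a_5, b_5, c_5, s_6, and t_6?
p_1 = 100
q_1 = 148
s_1 = 156
t_1 = 272
a_2 = 220
b_2 = 108
c_2 = 60
s_3 = 288
t_3 = 80
s_4 = 280
t_4 = 176
a_5 = 76
b_5 = 52
c_5 = 24
s_6 = 212
t_6 = 152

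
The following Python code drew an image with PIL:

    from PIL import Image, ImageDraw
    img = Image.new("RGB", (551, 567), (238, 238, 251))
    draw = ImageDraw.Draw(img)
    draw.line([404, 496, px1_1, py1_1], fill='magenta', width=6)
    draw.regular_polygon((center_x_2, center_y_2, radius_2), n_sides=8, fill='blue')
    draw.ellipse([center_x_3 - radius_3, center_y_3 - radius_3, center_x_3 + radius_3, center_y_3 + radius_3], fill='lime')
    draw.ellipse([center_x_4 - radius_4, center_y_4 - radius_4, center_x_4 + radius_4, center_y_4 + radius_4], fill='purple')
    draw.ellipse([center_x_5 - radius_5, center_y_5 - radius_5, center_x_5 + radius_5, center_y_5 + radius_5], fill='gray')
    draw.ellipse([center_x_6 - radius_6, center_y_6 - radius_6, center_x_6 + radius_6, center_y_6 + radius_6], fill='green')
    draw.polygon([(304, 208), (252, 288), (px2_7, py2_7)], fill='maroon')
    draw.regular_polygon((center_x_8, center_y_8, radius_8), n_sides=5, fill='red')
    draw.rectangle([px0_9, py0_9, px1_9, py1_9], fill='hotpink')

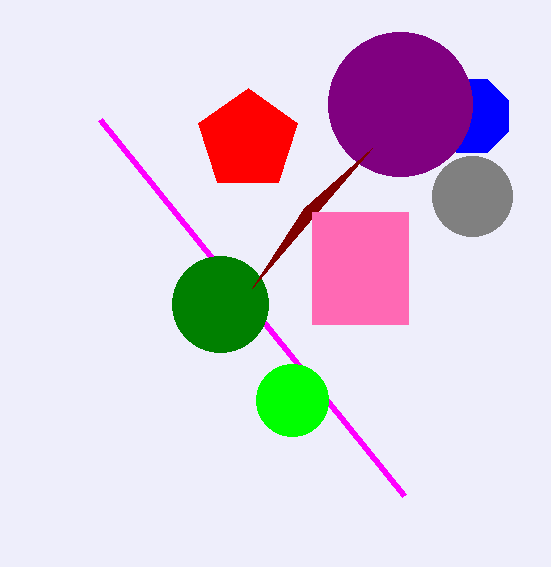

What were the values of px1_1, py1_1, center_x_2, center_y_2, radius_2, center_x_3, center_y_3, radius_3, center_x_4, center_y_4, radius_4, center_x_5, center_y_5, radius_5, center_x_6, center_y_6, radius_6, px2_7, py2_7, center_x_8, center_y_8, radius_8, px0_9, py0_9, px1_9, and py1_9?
px1_1 = 100, py1_1 = 120, center_x_2 = 472, center_y_2 = 116, radius_2 = 40, center_x_3 = 292, center_y_3 = 400, radius_3 = 36, center_x_4 = 400, center_y_4 = 104, radius_4 = 72, center_x_5 = 472, center_y_5 = 196, radius_5 = 40, center_x_6 = 220, center_y_6 = 304, radius_6 = 48, px2_7 = 372, py2_7 = 148, center_x_8 = 248, center_y_8 = 140, radius_8 = 52, px0_9 = 312, py0_9 = 212, px1_9 = 408, py1_9 = 324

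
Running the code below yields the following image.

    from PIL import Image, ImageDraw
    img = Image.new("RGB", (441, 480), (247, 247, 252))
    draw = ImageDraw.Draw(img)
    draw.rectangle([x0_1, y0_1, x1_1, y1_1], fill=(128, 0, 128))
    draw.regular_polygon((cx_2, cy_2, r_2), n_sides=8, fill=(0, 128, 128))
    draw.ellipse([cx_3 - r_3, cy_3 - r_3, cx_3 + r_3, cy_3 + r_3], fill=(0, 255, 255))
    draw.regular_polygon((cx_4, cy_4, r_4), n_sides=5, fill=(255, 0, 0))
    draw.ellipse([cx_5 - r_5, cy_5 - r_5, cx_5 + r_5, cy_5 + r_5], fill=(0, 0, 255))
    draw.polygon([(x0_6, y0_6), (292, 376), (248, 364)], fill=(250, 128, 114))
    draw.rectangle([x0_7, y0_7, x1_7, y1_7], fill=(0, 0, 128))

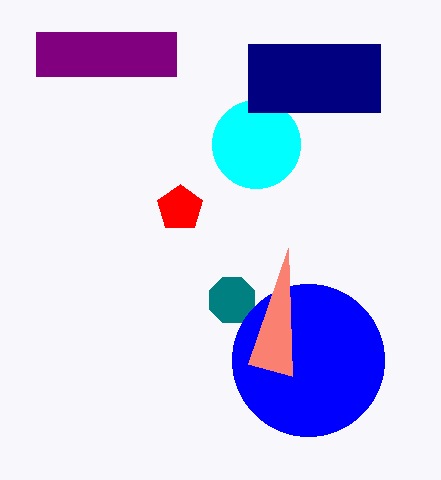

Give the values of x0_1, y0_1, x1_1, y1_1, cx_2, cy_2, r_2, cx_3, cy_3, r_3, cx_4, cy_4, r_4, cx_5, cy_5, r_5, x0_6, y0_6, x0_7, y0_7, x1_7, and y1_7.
x0_1 = 36
y0_1 = 32
x1_1 = 176
y1_1 = 76
cx_2 = 232
cy_2 = 300
r_2 = 24
cx_3 = 256
cy_3 = 144
r_3 = 44
cx_4 = 180
cy_4 = 208
r_4 = 24
cx_5 = 308
cy_5 = 360
r_5 = 76
x0_6 = 288
y0_6 = 248
x0_7 = 248
y0_7 = 44
x1_7 = 380
y1_7 = 112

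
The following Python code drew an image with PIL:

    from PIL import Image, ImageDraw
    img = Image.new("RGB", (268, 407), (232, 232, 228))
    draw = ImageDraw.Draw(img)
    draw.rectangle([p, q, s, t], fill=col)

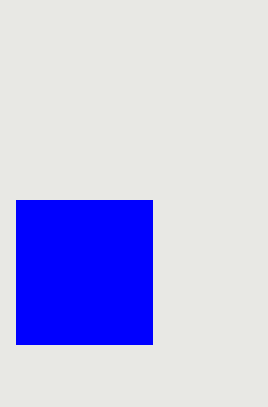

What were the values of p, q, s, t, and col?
p = 16, q = 200, s = 152, t = 344, col = 'blue'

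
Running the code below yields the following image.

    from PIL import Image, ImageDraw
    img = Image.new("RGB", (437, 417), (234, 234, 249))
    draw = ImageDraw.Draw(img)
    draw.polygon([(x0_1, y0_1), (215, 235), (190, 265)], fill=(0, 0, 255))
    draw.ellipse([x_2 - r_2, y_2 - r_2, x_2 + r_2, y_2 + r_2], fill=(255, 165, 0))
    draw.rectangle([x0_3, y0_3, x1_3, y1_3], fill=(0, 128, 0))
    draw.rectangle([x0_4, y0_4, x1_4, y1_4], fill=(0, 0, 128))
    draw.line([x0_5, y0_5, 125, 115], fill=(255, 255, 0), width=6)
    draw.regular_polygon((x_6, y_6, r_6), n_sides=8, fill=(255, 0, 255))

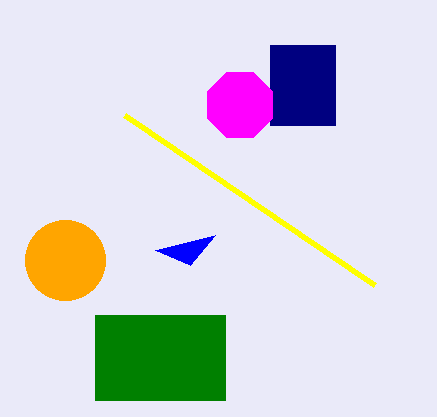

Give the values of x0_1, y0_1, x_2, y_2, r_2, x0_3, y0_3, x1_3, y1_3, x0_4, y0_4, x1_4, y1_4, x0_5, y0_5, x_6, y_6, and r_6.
x0_1 = 155; y0_1 = 250; x_2 = 65; y_2 = 260; r_2 = 40; x0_3 = 95; y0_3 = 315; x1_3 = 225; y1_3 = 400; x0_4 = 270; y0_4 = 45; x1_4 = 335; y1_4 = 125; x0_5 = 375; y0_5 = 285; x_6 = 240; y_6 = 105; r_6 = 35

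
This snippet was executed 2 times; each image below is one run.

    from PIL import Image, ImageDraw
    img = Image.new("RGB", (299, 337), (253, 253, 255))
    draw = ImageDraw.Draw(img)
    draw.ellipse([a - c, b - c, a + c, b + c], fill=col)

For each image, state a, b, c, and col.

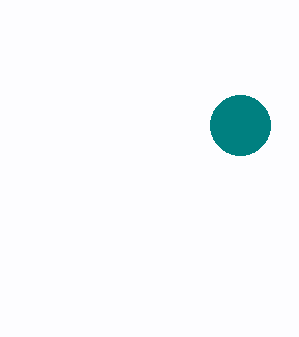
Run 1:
a = 240; b = 125; c = 30; col = 'teal'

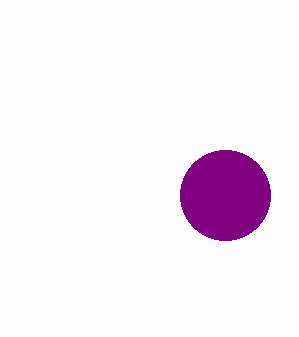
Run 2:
a = 225, b = 195, c = 45, col = 'purple'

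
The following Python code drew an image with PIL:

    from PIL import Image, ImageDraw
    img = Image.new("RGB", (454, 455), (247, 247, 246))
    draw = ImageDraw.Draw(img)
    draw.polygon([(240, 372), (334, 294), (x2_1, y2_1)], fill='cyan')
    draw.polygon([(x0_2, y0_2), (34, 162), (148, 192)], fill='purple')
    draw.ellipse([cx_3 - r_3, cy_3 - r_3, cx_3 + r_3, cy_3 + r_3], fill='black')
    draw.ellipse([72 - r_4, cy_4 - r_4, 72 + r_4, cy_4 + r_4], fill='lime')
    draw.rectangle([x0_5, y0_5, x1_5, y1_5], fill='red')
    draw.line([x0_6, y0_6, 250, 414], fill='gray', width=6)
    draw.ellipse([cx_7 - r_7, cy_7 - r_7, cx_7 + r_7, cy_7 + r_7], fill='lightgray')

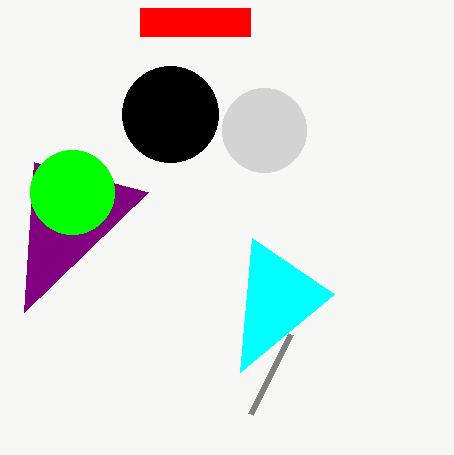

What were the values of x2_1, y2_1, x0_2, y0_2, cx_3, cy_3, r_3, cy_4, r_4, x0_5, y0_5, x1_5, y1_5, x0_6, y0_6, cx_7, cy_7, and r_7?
x2_1 = 252; y2_1 = 238; x0_2 = 24; y0_2 = 312; cx_3 = 170; cy_3 = 114; r_3 = 48; cy_4 = 192; r_4 = 42; x0_5 = 140; y0_5 = 8; x1_5 = 250; y1_5 = 36; x0_6 = 290; y0_6 = 334; cx_7 = 264; cy_7 = 130; r_7 = 42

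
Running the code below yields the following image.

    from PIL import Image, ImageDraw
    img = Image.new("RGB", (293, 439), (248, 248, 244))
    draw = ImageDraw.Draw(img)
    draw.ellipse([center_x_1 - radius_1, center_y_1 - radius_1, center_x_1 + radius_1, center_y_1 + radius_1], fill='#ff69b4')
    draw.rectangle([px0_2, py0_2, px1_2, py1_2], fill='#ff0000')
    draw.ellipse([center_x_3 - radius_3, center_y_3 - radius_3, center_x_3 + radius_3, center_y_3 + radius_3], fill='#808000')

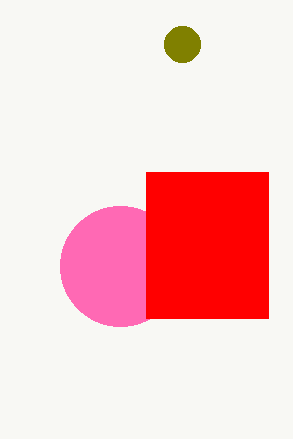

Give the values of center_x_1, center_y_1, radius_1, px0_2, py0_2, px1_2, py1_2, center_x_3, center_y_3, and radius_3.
center_x_1 = 120
center_y_1 = 266
radius_1 = 60
px0_2 = 146
py0_2 = 172
px1_2 = 268
py1_2 = 318
center_x_3 = 182
center_y_3 = 44
radius_3 = 18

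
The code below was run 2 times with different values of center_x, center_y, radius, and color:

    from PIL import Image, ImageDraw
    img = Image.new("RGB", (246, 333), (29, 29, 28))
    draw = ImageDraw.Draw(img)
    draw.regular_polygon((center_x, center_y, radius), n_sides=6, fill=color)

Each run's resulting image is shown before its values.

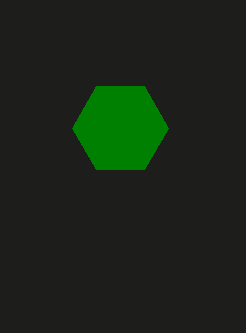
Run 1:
center_x = 120
center_y = 128
radius = 48
color = 'green'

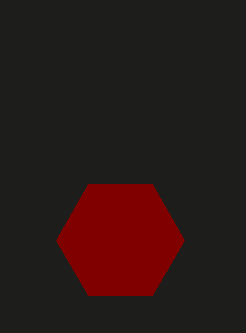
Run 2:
center_x = 120; center_y = 240; radius = 64; color = 'maroon'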